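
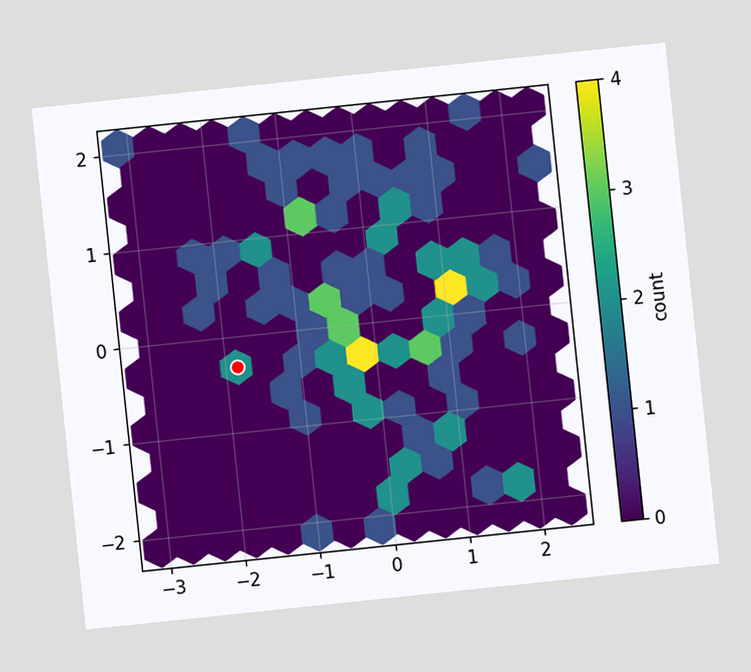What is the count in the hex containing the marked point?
2

The chart is tilted about 6° counter-clockwise. The marked hex reads 2 on the colorbar.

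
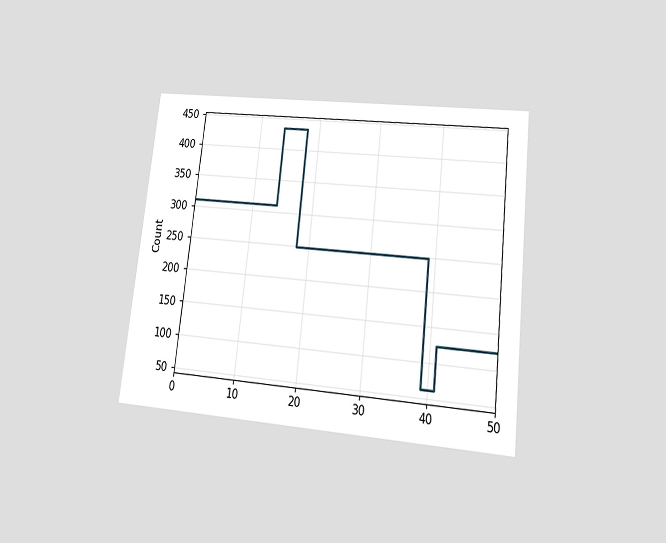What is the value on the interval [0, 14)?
The chart is tilted about 6° clockwise and viewed at a slight angle. On [0, 14) the step sits at 310.

310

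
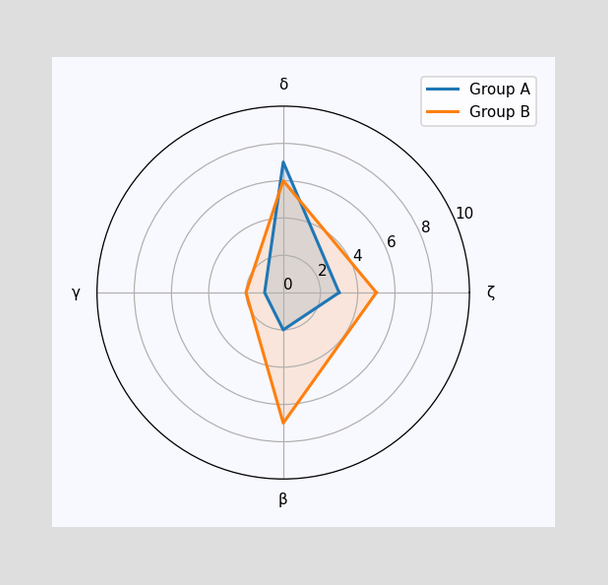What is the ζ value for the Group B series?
On the ζ axis, Group B reaches 5.

5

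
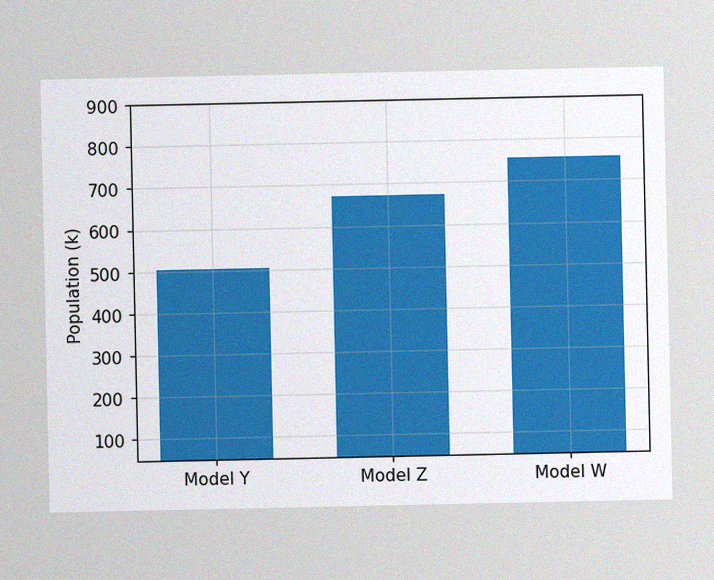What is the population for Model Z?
The image has some photo noise and uneven lighting. Reading along the chart's y-axis, the Model Z bar reaches 672k.

672k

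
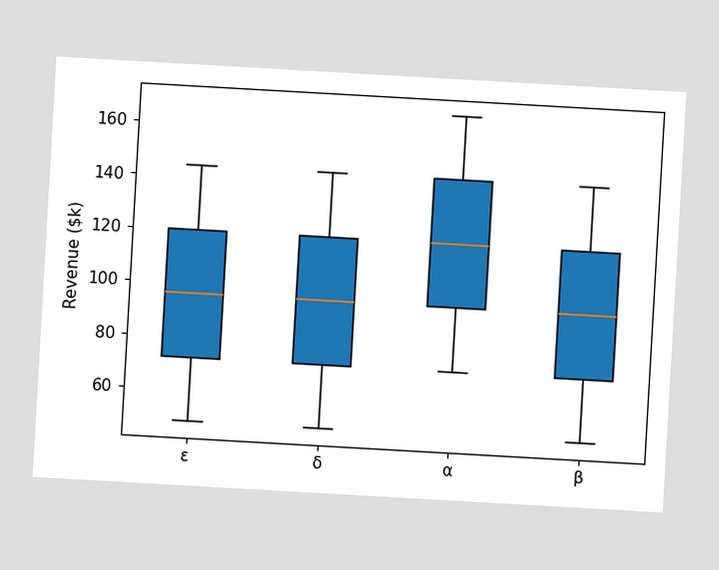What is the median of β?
$96k

The chart is tilted about 3° clockwise. The median line in the β box sits at $96k.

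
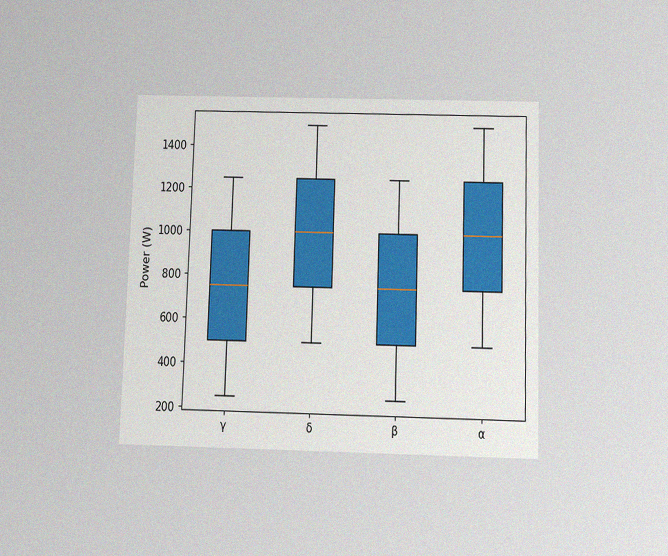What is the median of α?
1000W

The chart is viewed slightly from below, with some photo noise. The median line in the α box sits at 1000W.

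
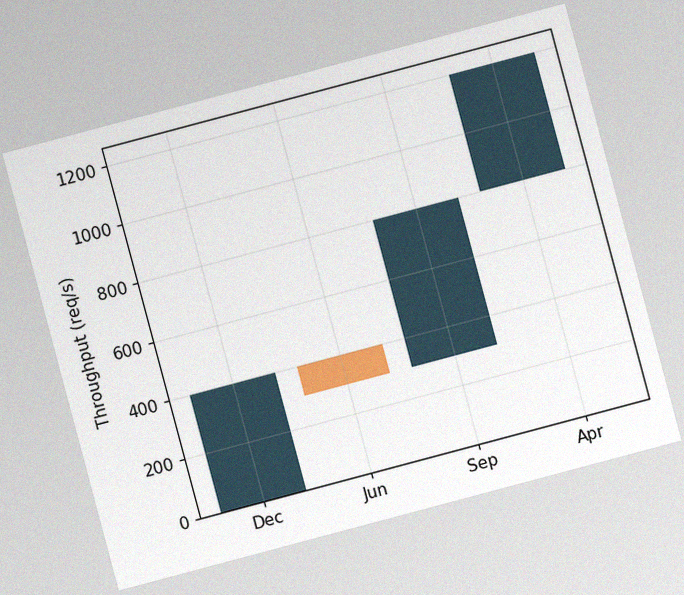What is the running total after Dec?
400req/s

The chart is tilted about 15° counter-clockwise, with some photo noise. After Dec the running total reaches 400req/s.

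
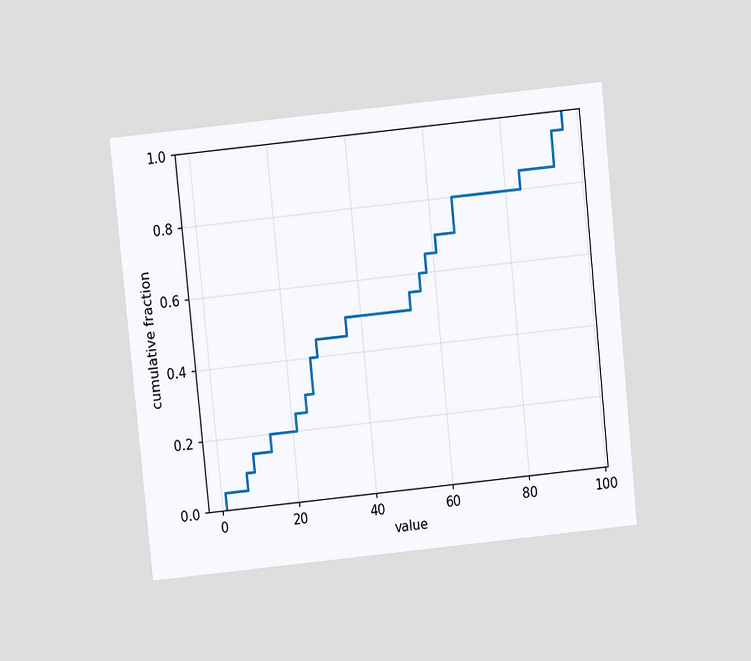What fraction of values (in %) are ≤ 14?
20%

The chart is tilted about 6° counter-clockwise and viewed slightly from above. At x=14 the ECDF step is at 20%.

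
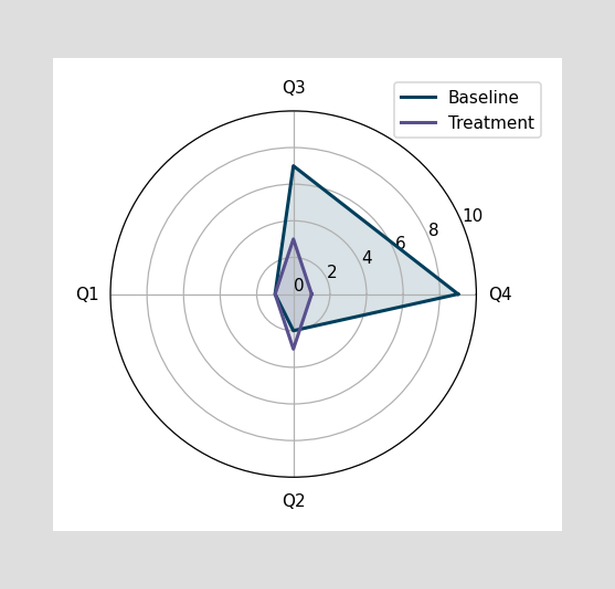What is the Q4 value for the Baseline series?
9

On the Q4 axis, Baseline reaches 9.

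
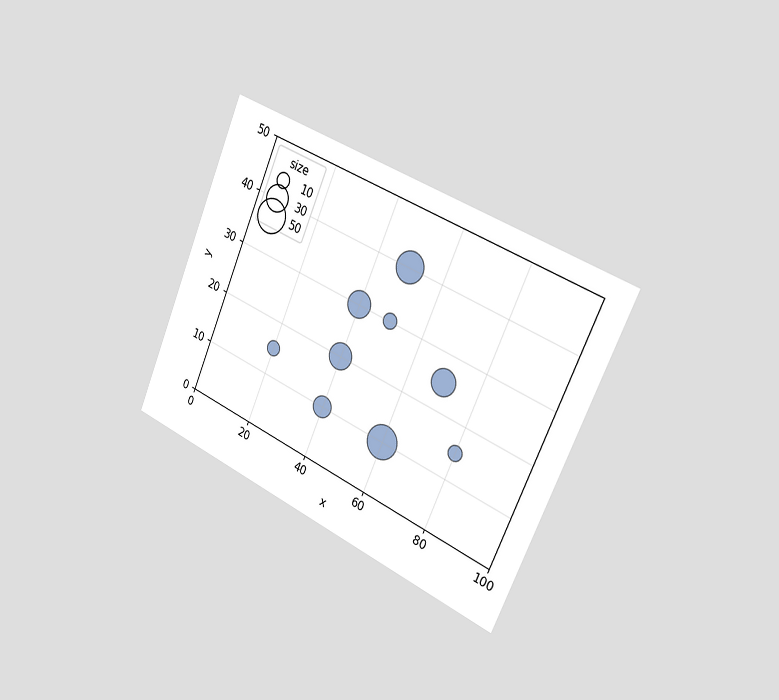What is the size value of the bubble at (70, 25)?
30

The chart is tilted about 23° clockwise and viewed slightly from the right. Matching the bubble at (70, 25) against the size legend gives 30.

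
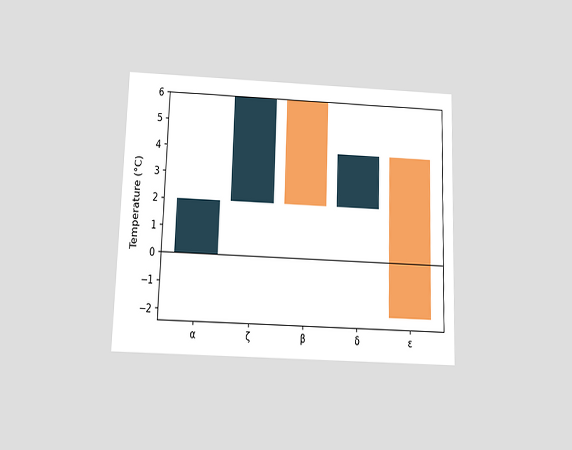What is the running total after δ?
The chart is viewed slightly from below. After δ the running total reaches 4°C.

4°C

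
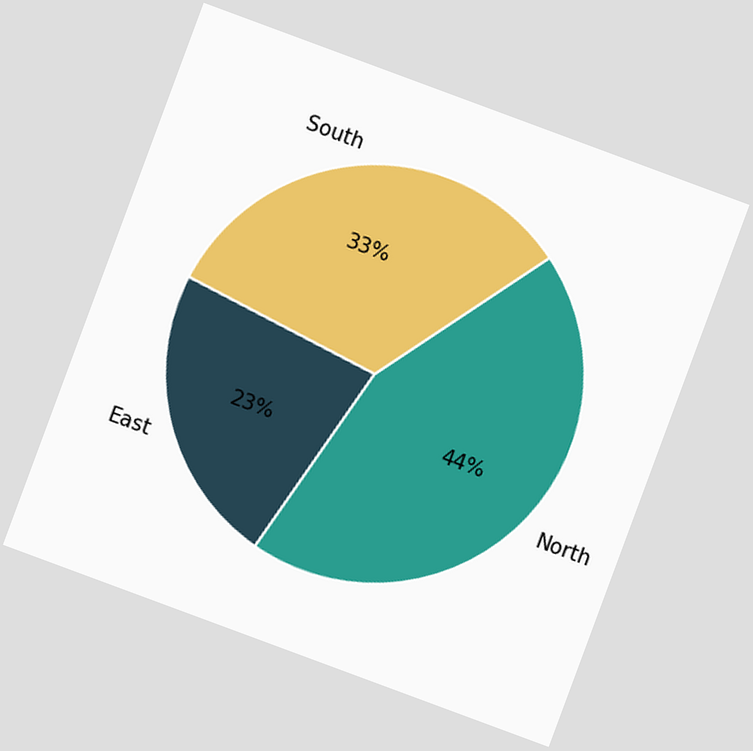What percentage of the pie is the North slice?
44%

The chart is tilted about 20° clockwise. The North slice takes up 44% of the pie.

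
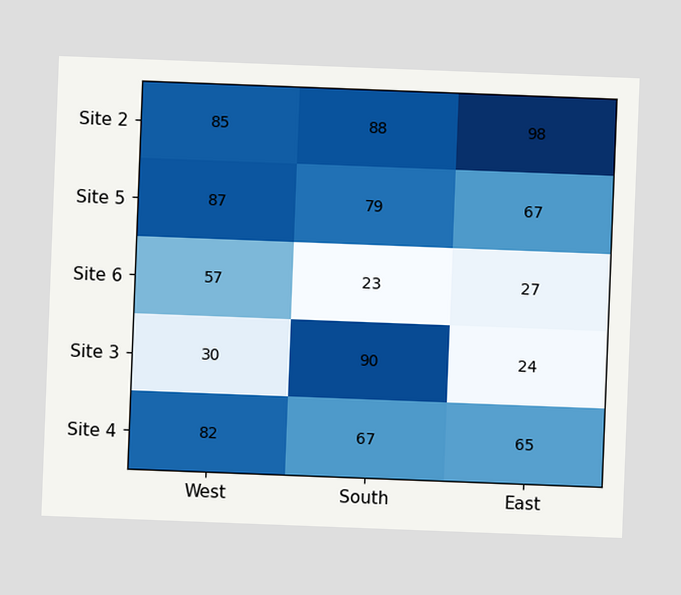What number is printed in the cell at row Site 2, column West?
The chart is tilted about 2° clockwise. The (Site 2, West) cell reads 85.

85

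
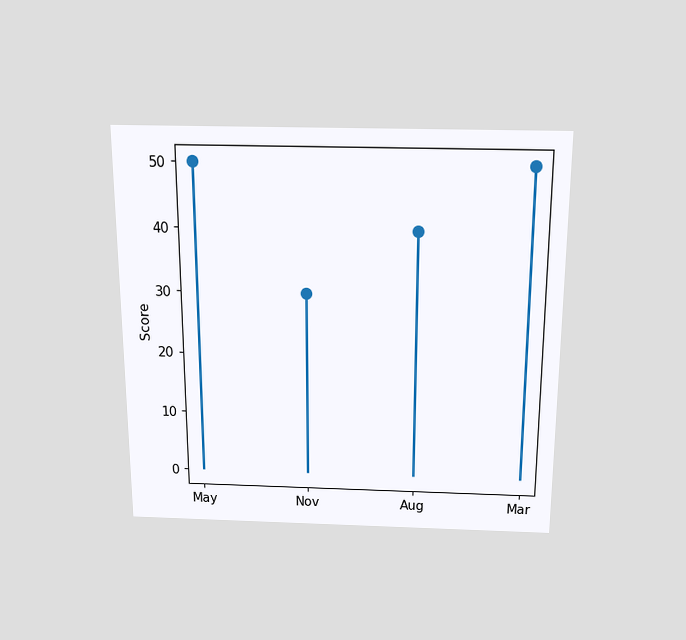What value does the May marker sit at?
50

The chart is viewed slightly from above. The May marker sits at 50.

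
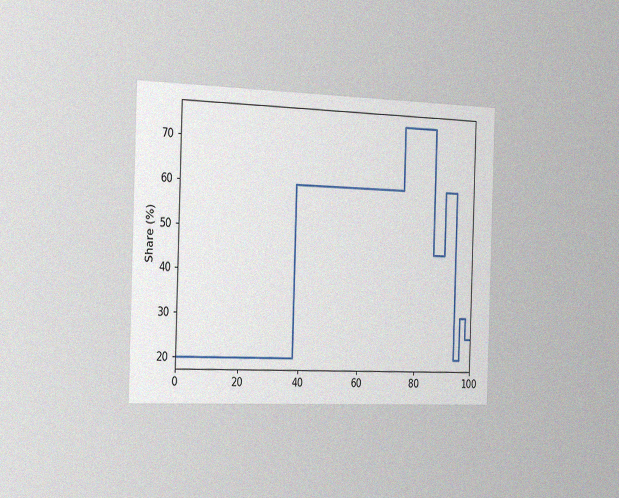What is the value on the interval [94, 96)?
20%

The chart is viewed slightly from the left, with some photo noise. On [94, 96) the step sits at 20%.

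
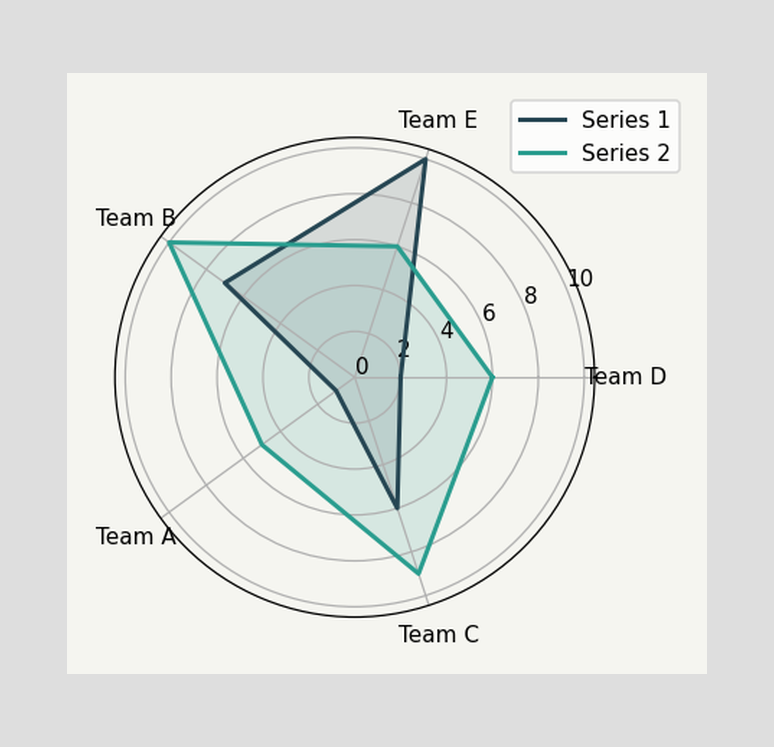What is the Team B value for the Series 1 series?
7

On the Team B axis, Series 1 reaches 7.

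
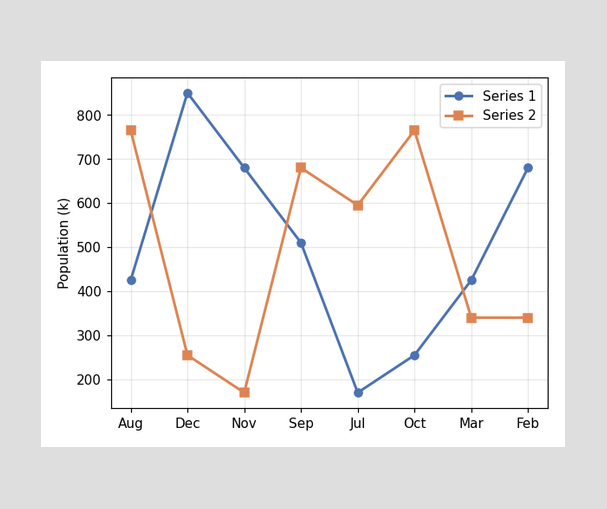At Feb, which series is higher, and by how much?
At Feb, Series 1 sits above the other line by 340k.

Series 1, by 340k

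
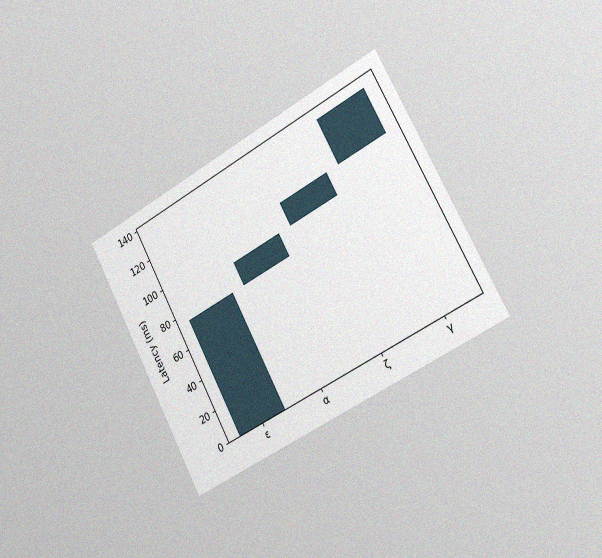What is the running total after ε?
The chart is tilted about 28° counter-clockwise and viewed slightly from the right, with some photo noise. After ε the running total reaches 75ms.

75ms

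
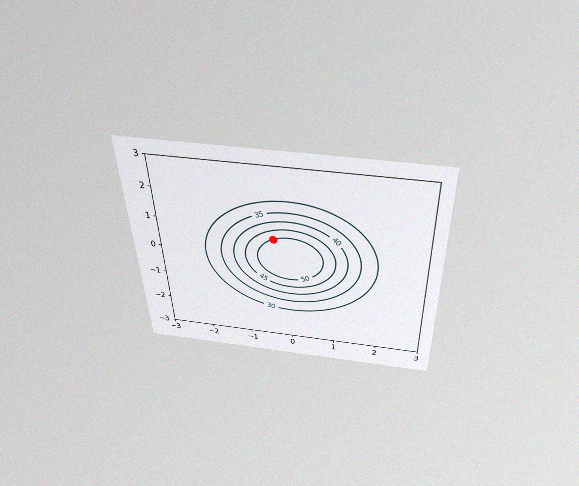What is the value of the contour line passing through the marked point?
50

The chart is viewed slightly from above, with some photo noise. The marked point sits on the contour labelled 50.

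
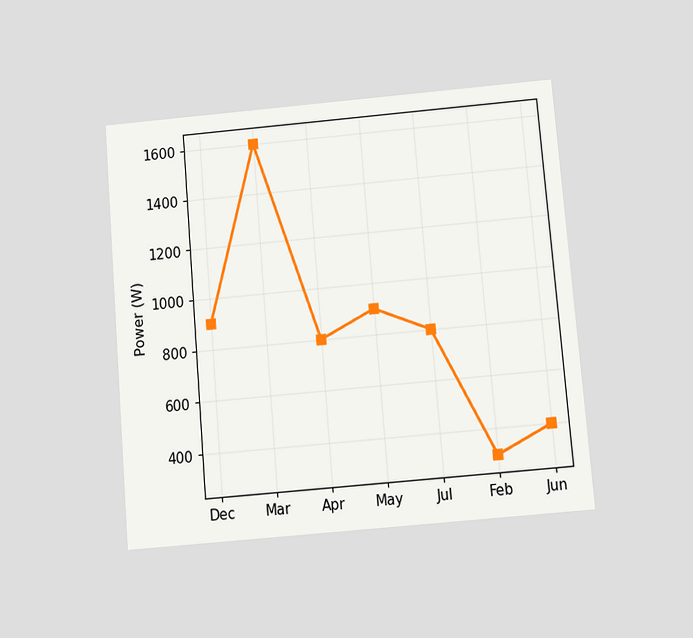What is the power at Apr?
The chart is tilted about 5° counter-clockwise and viewed slightly from below. At Apr, the line is at 800W.

800W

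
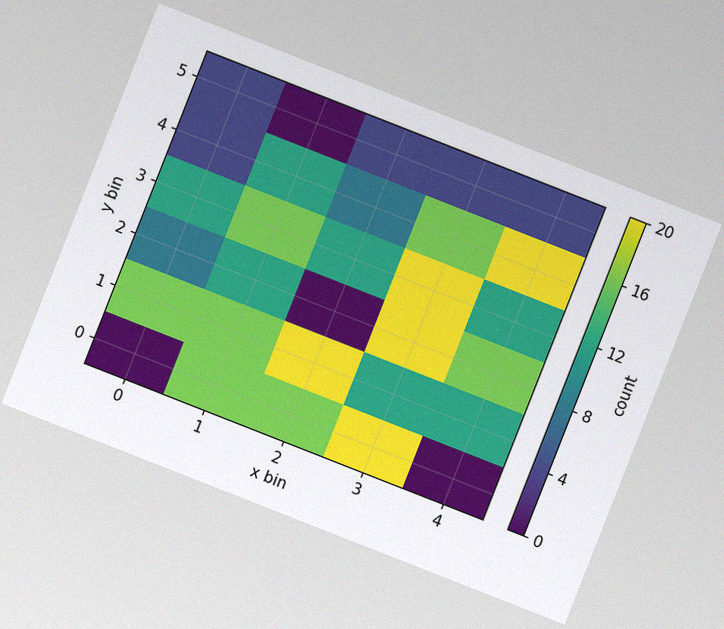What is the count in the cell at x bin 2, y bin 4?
8

The chart is tilted about 21° clockwise, with some photo noise. Matching the cell (2, 4) against the colorbar gives 8.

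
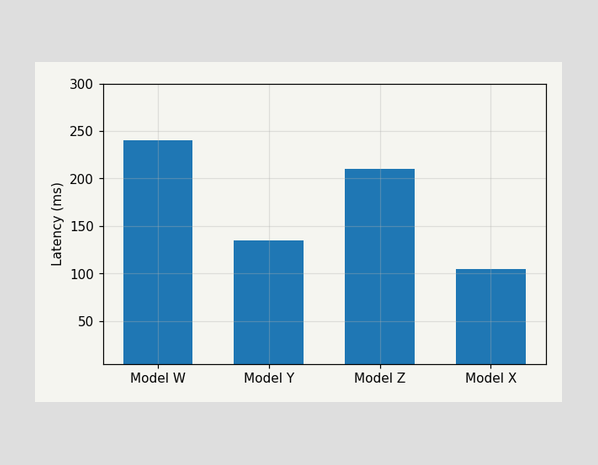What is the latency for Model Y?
135ms

Reading along the chart's y-axis, the Model Y bar reaches 135ms.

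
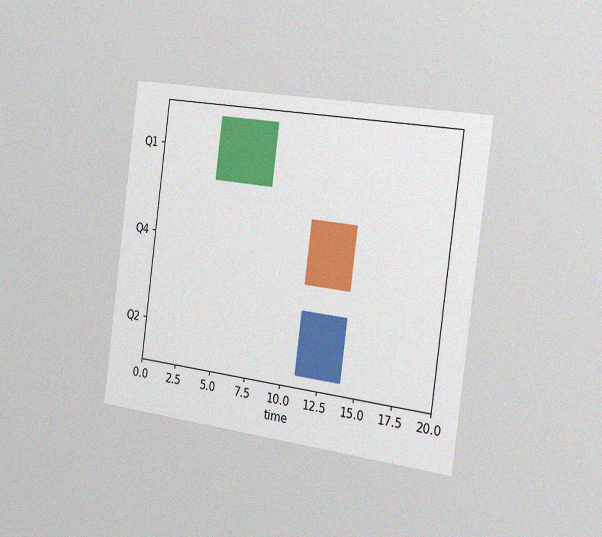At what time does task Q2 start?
11

The chart is tilted about 7° clockwise and viewed slightly from the right, with some photo noise. The Q2 bar begins at t=11.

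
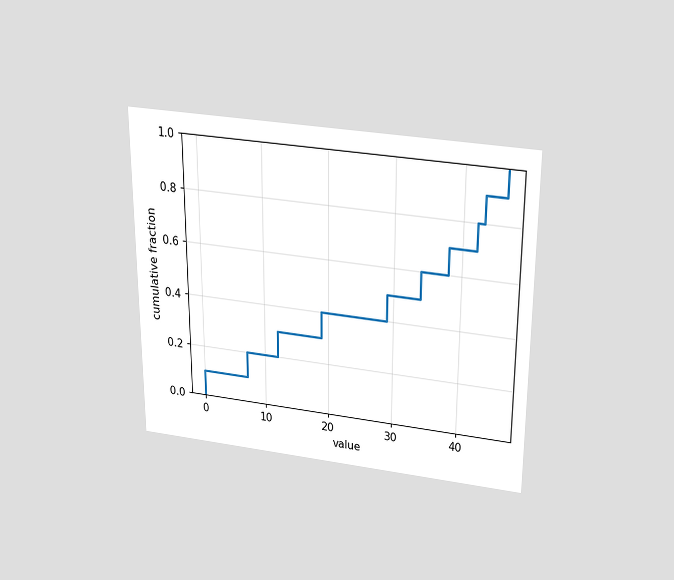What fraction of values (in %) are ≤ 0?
The chart is viewed slightly from above. At x=0 the ECDF step is at 10%.

10%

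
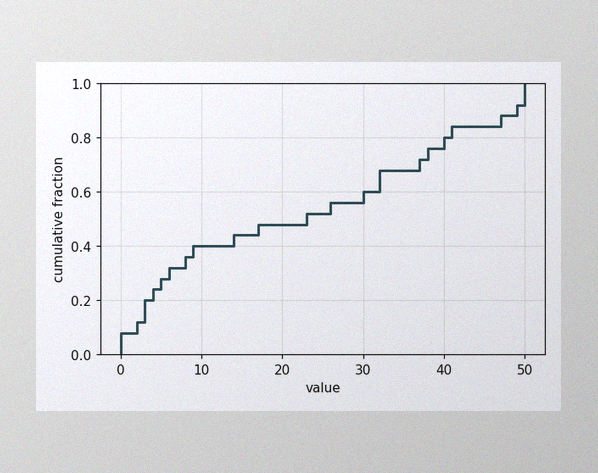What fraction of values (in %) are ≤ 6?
32%

The image has some photo noise and uneven lighting. At x=6 the ECDF step is at 32%.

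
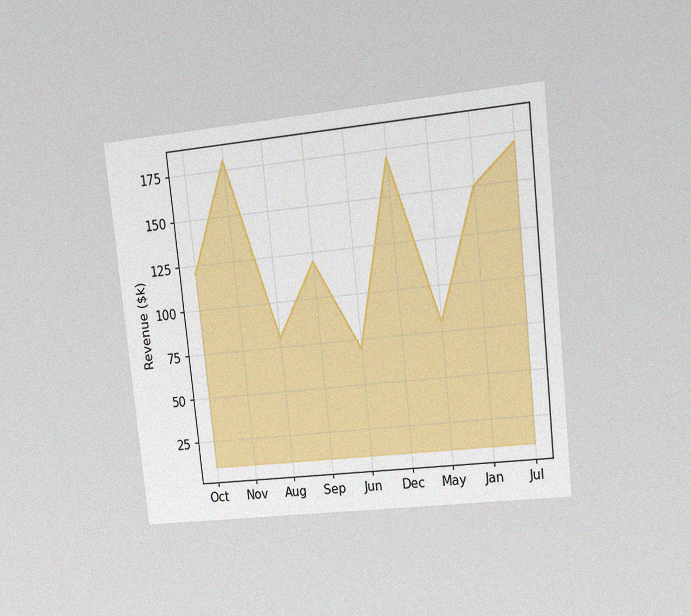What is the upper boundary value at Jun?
The chart is tilted about 6° counter-clockwise and viewed at a slight angle, with some photo noise. At Jun the upper boundary is at $70k.

$70k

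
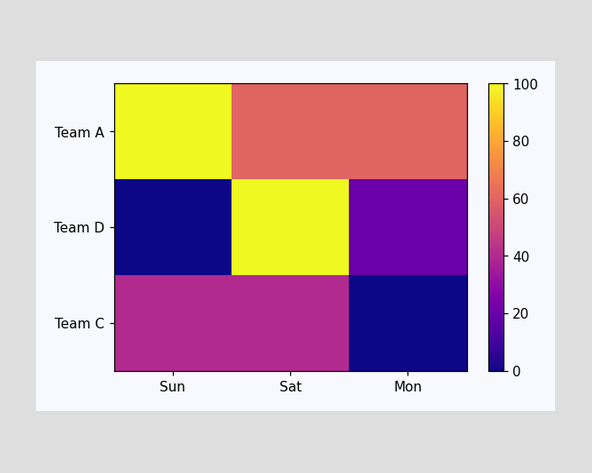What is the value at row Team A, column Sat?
60

Matching cell (Team A, Sat) against the colorbar gives 60.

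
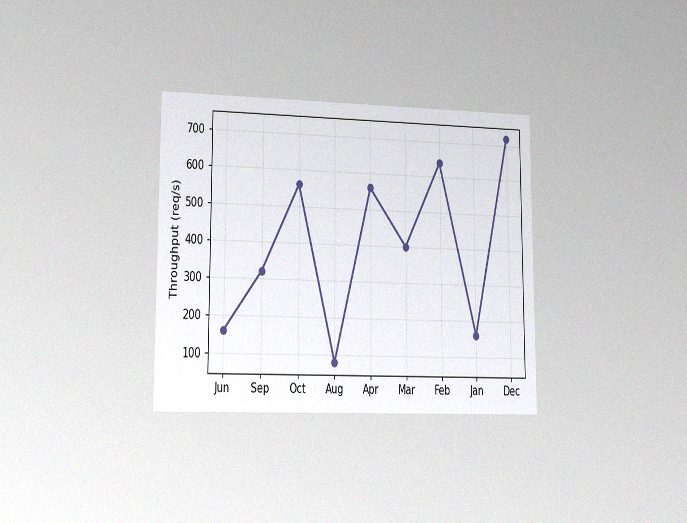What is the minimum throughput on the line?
The chart is viewed slightly from the left, with some photo noise. The lowest point is at Aug, and reading across to the y-axis gives 80req/s.

80req/s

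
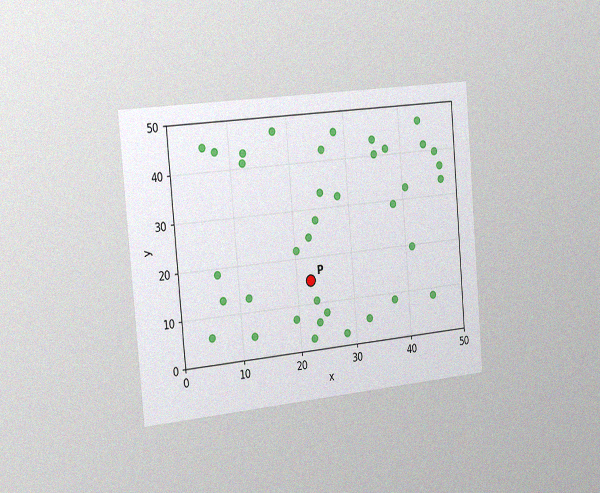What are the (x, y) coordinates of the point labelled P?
(22.5, 15)

The chart is tilted about 5° counter-clockwise and viewed slightly from the left, with some photo noise. Following the gridlines from P to each axis, P sits at (22.5, 15).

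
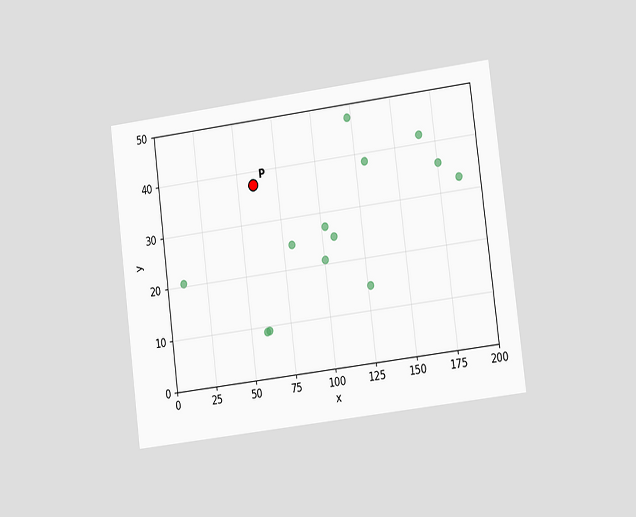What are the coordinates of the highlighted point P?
The chart is tilted about 7° counter-clockwise and viewed slightly from the right. Following the gridlines from P to each axis, P sits at (60, 37.5).

(60, 37.5)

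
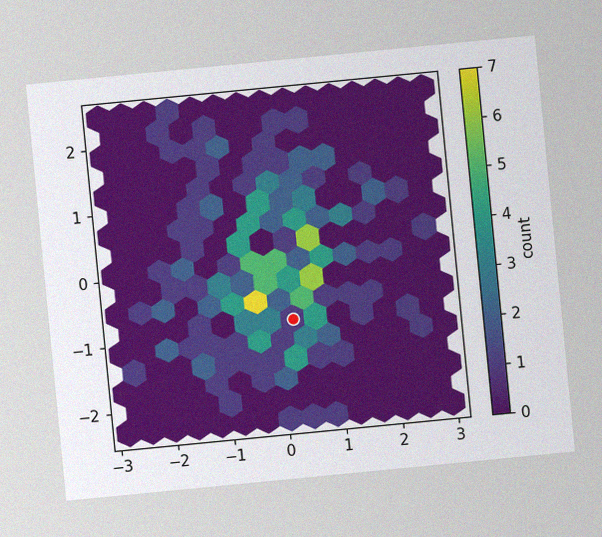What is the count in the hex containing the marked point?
1

The chart is tilted about 6° counter-clockwise, with some photo noise. The marked hex reads 1 on the colorbar.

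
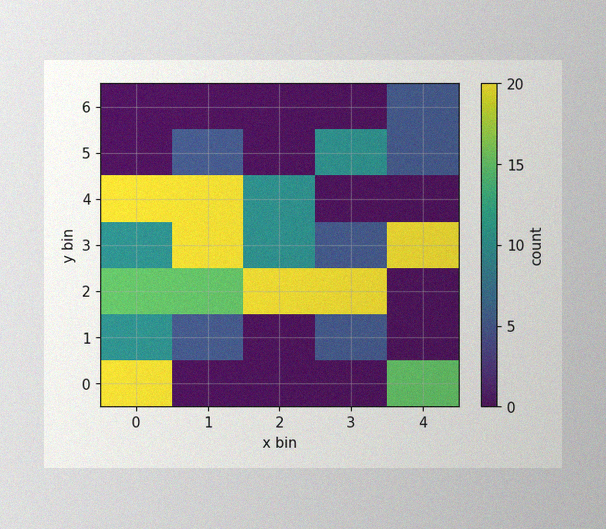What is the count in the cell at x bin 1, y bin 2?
15

The image has some photo noise and uneven lighting. Matching the cell (1, 2) against the colorbar gives 15.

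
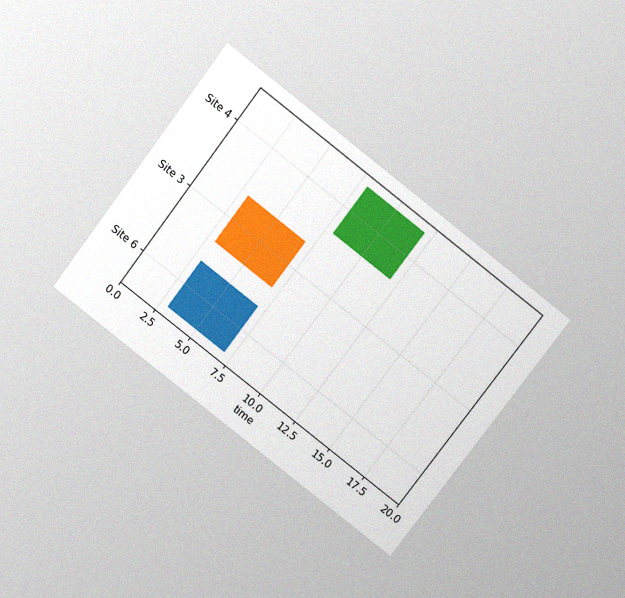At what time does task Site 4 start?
The chart is tilted about 37° clockwise and viewed slightly from above, with some photo noise. The Site 4 bar begins at t=8.

8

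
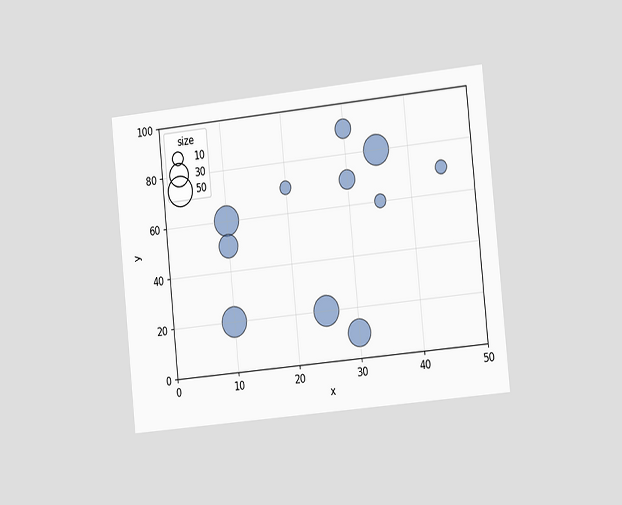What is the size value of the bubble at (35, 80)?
The chart is tilted about 6° counter-clockwise and viewed slightly from the right. Matching the bubble at (35, 80) against the size legend gives 50.

50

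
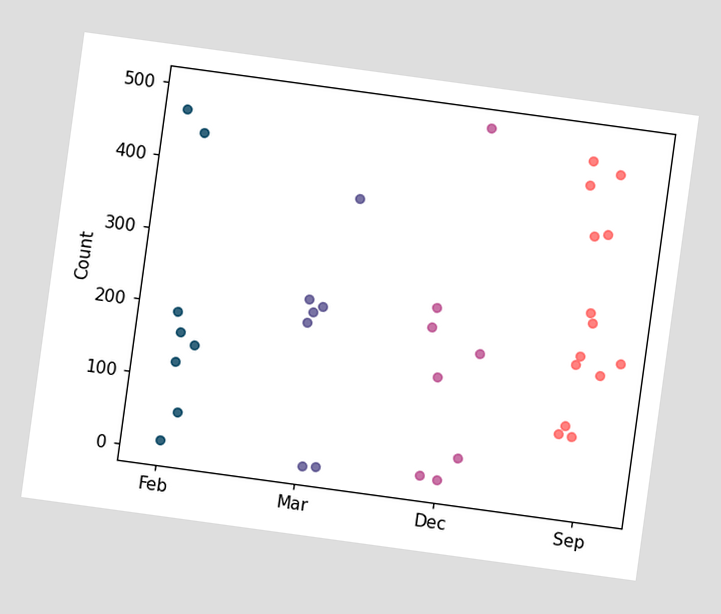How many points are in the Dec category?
8

The chart is tilted about 8° clockwise. Counting the markers in the Dec column gives 8.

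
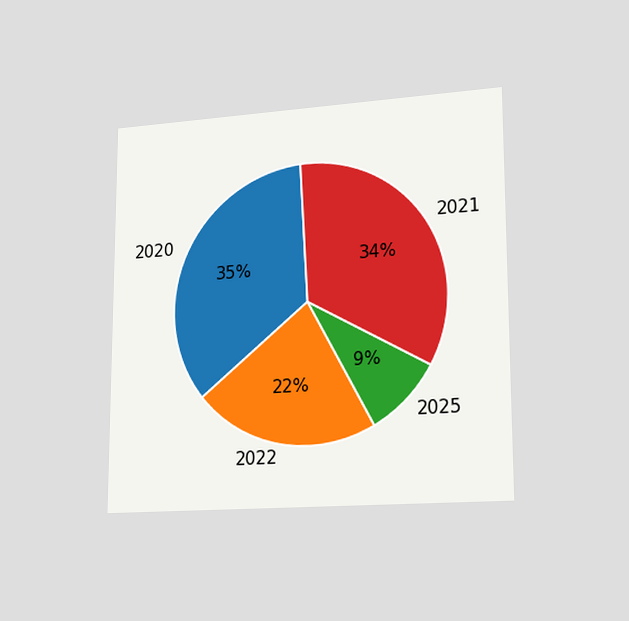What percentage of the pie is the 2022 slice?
22%

The chart is viewed slightly from the right. The 2022 slice takes up 22% of the pie.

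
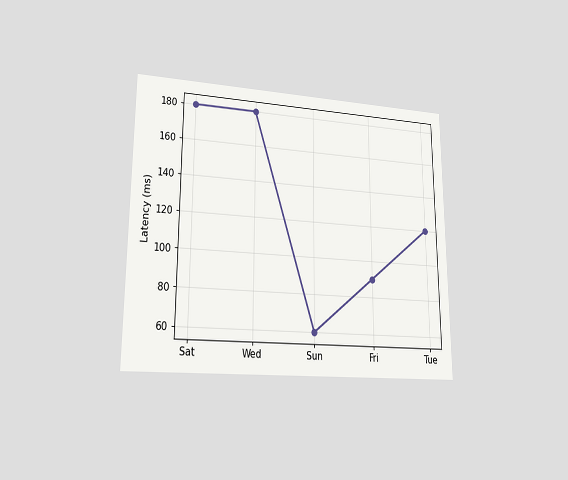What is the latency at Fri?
The chart is viewed at a slight angle. At Fri, the line is at 90ms.

90ms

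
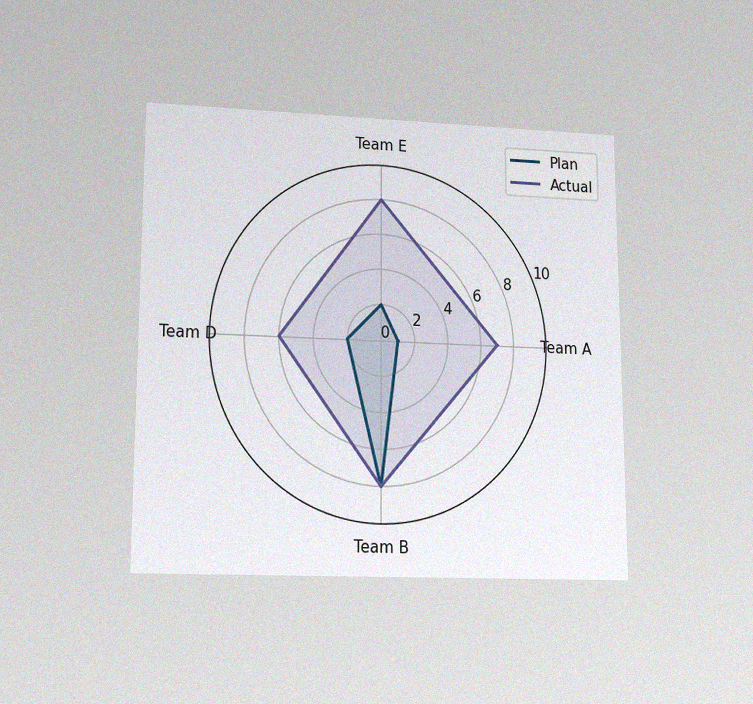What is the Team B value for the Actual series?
The chart is viewed at a slight angle, with some photo noise. On the Team B axis, Actual reaches 8.

8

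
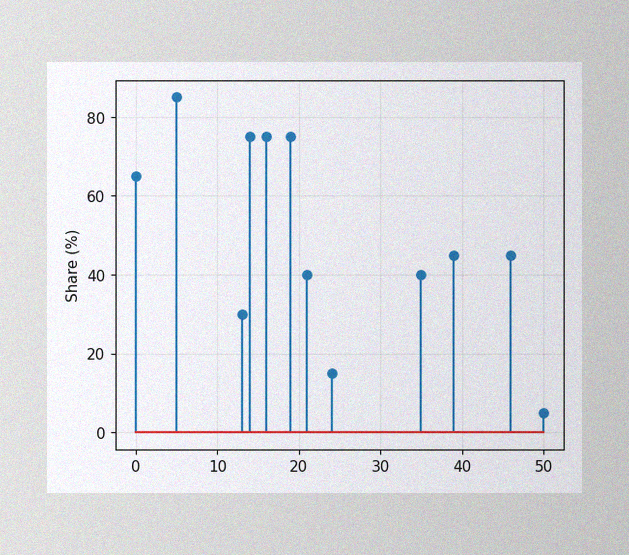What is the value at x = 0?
The image has some photo noise and uneven lighting. The stem at x=0 reaches 65%.

65%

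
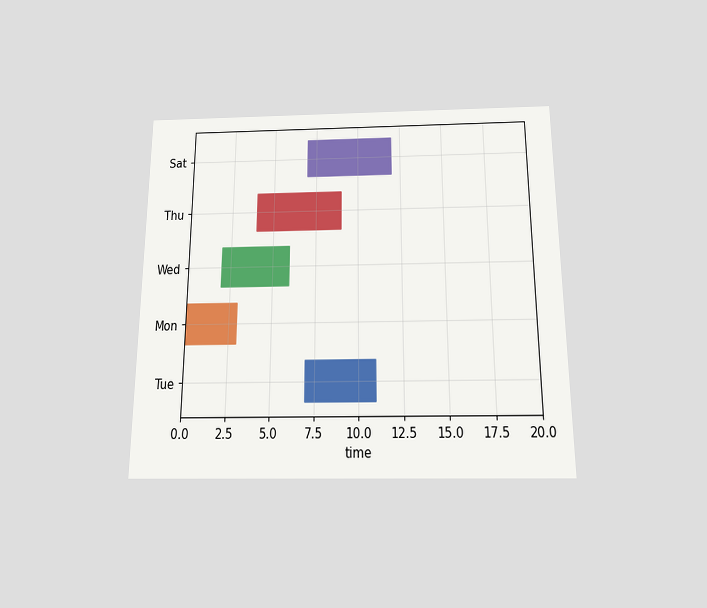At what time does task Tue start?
The chart is viewed slightly from below. The Tue bar begins at t=7.

7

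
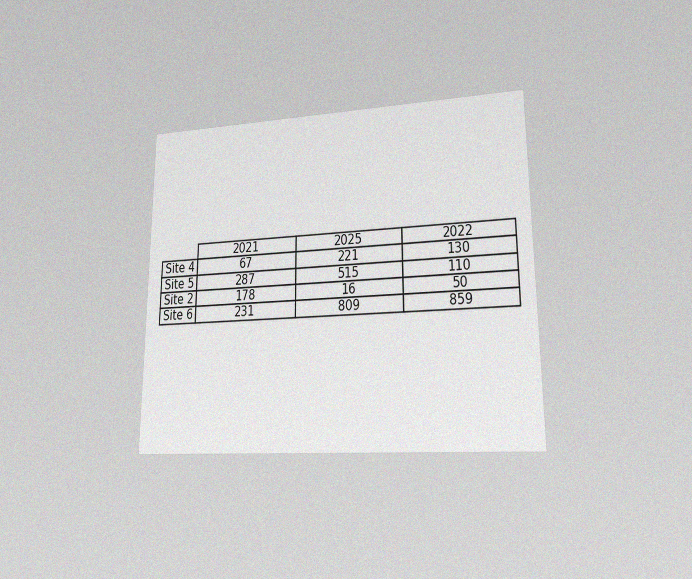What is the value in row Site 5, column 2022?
110

The chart is viewed at a slight angle, with some photo noise. The (Site 5, 2022) cell reads 110.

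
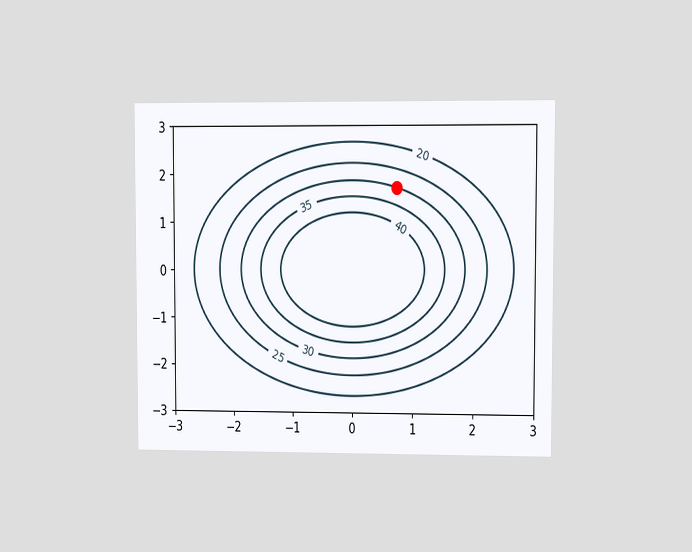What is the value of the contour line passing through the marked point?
30

The chart is viewed at a slight angle. The marked point sits on the contour labelled 30.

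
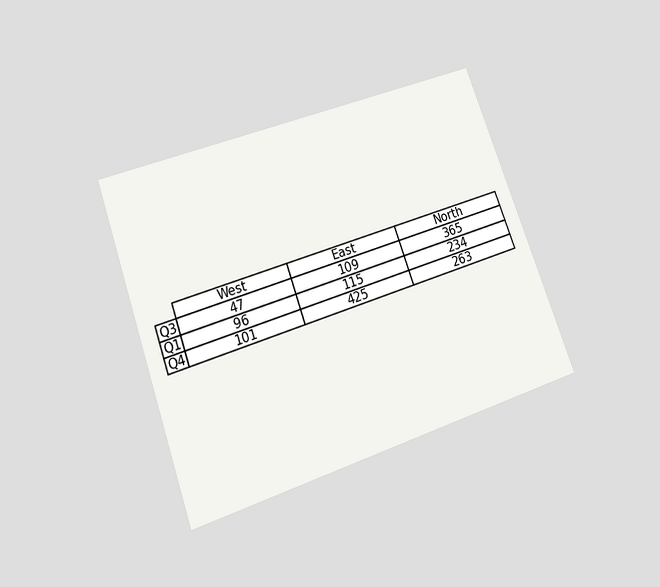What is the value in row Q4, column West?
The chart is tilted about 19° counter-clockwise and viewed slightly from below. The (Q4, West) cell reads 101.

101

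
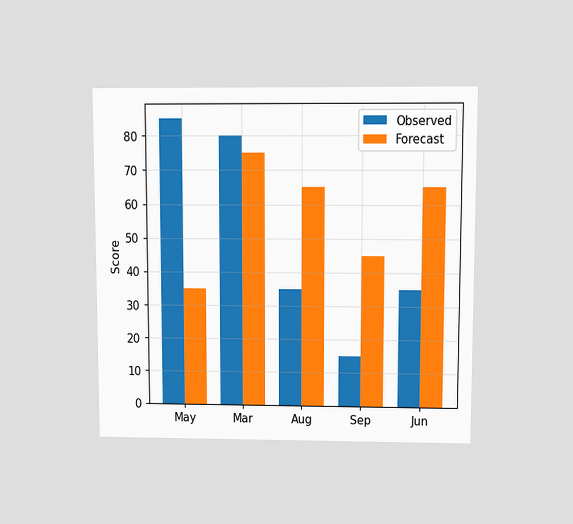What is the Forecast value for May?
The chart is viewed slightly from above. The Forecast bar at May reaches 35 on the y-axis.

35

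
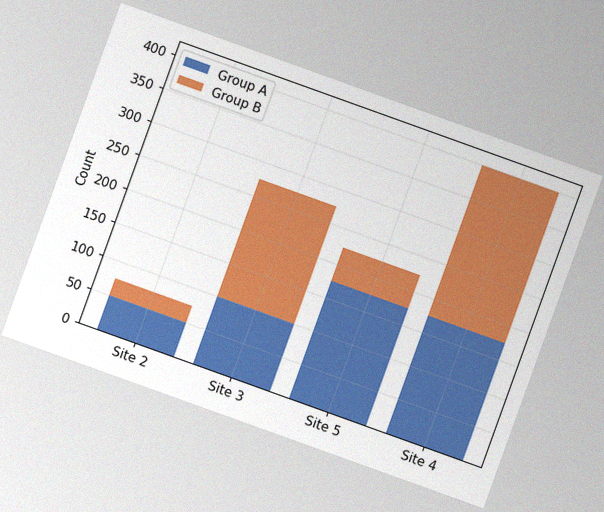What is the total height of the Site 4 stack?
400

The chart is tilted about 20° clockwise, with some photo noise. The Site 4 stack's top reaches 400 on the y-axis.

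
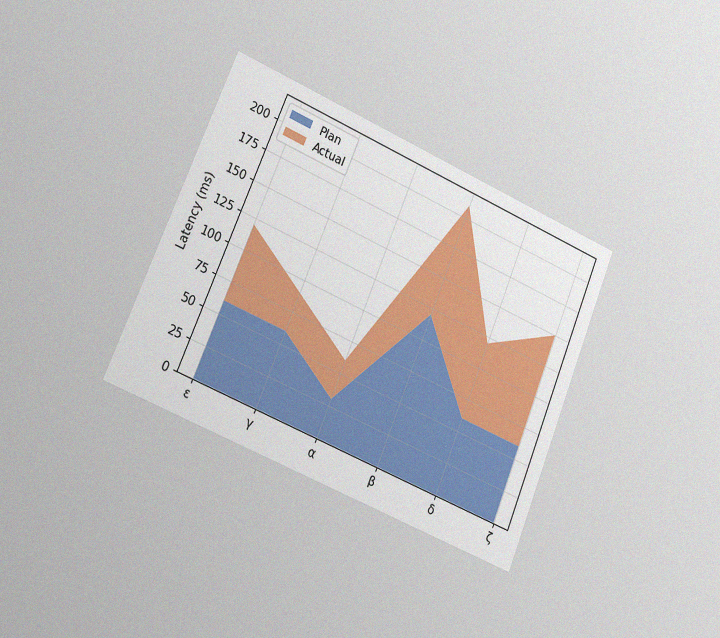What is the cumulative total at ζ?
The chart is tilted about 23° clockwise and viewed slightly from the left, with some photo noise. The stacked total at ζ reaches 150ms.

150ms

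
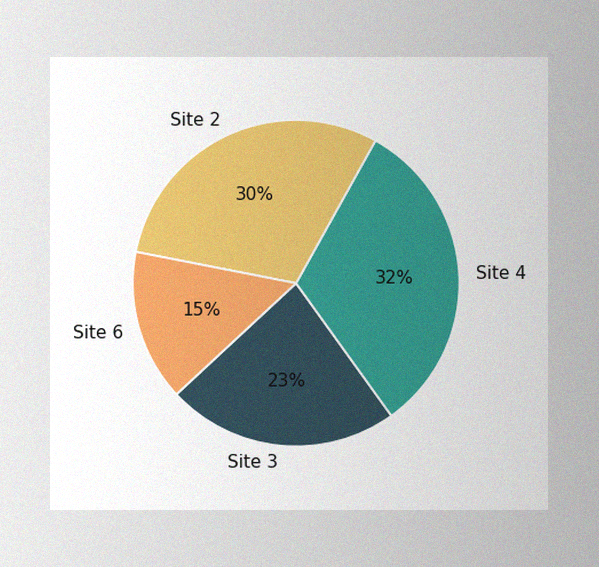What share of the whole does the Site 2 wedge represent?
The image has some photo noise and uneven lighting. The Site 2 slice takes up 30% of the pie.

30%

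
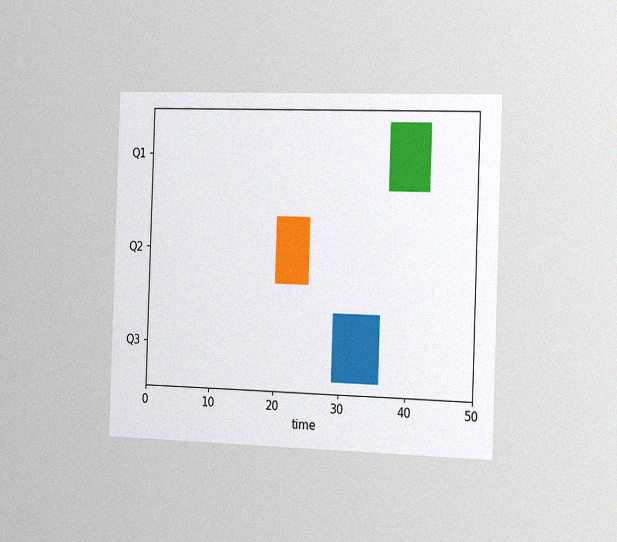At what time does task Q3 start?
The chart is viewed slightly from the right, with some photo noise. The Q3 bar begins at t=29.

29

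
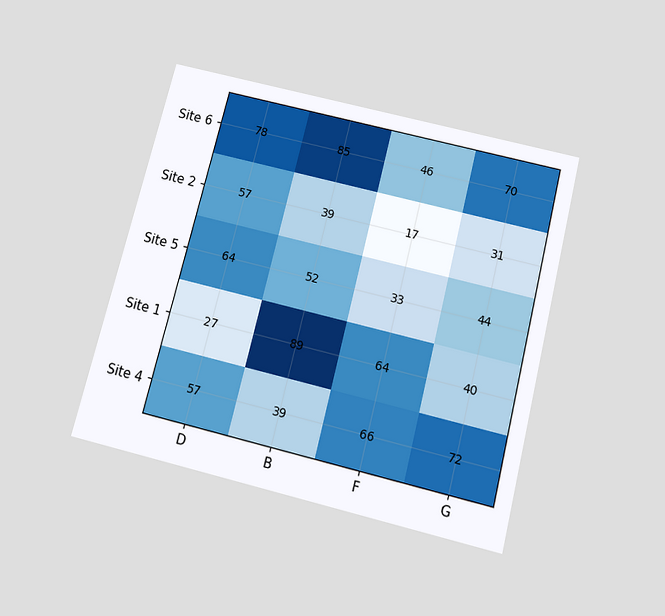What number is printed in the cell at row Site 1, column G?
40

The chart is tilted about 14° clockwise and viewed slightly from below. The (Site 1, G) cell reads 40.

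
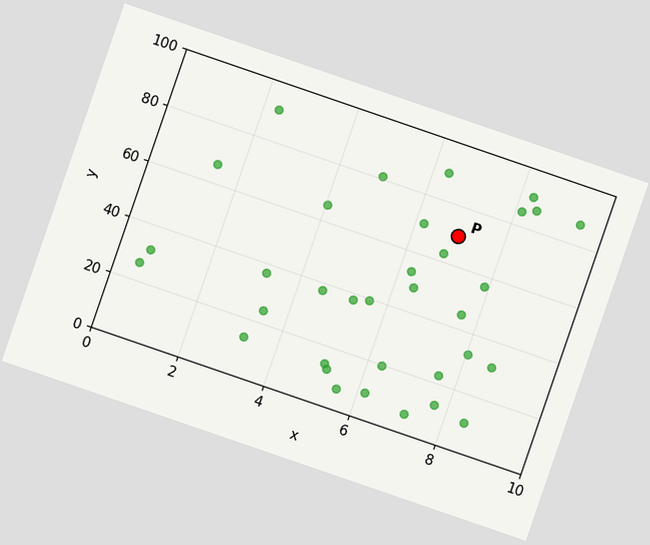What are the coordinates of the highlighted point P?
(7, 70)

The chart is tilted about 19° clockwise. Following the gridlines from P to each axis, P sits at (7, 70).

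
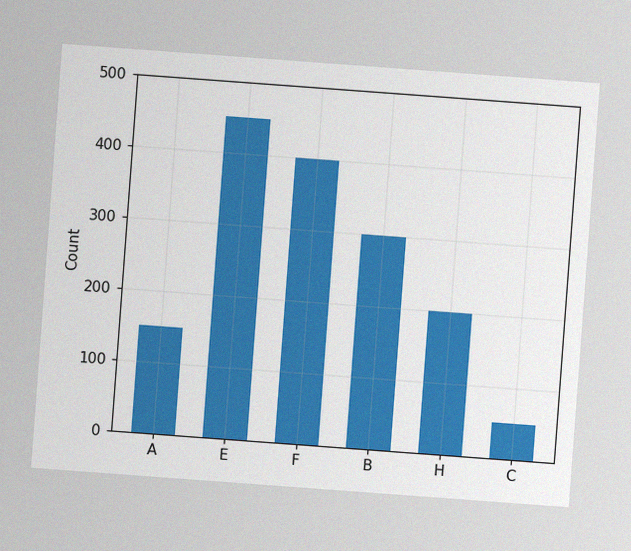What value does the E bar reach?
The chart is tilted about 4° clockwise, with some photo noise. Reading along the chart's y-axis, the E bar reaches 450.

450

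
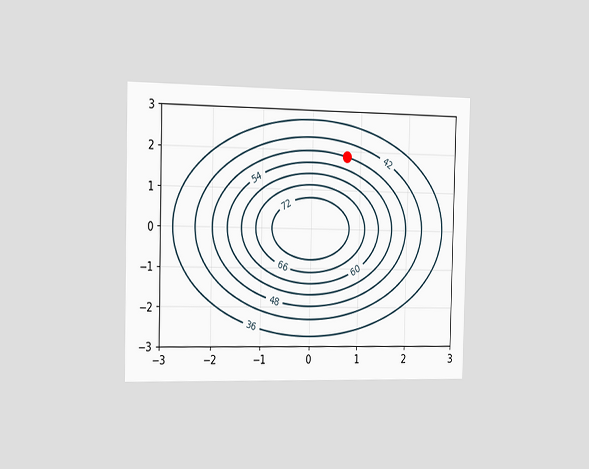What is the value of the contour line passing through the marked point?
The chart is viewed slightly from the left. The marked point sits on the contour labelled 48.

48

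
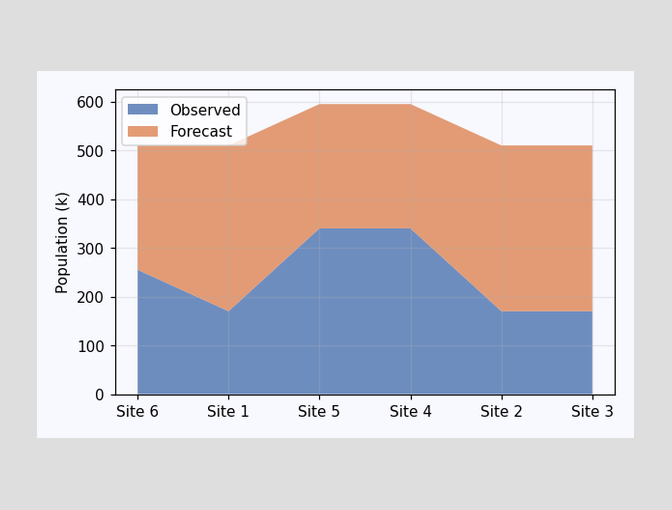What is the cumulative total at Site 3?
510k

The stacked total at Site 3 reaches 510k.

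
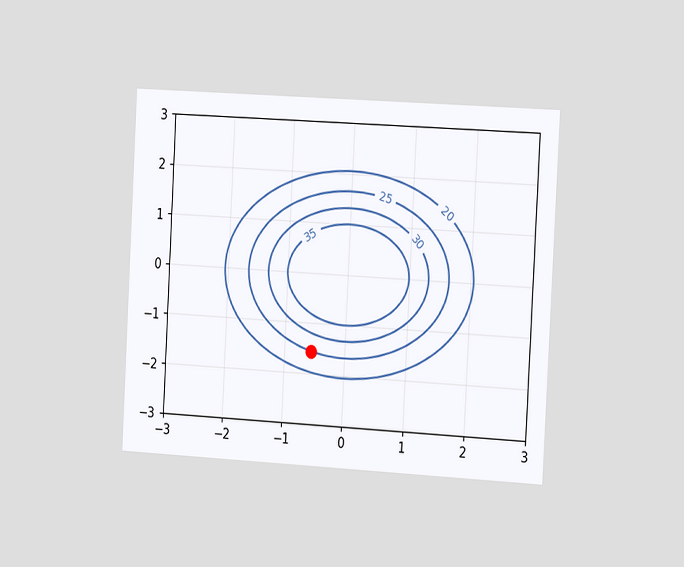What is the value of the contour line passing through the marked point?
25

The chart is tilted about 3° clockwise and viewed slightly from the right. The marked point sits on the contour labelled 25.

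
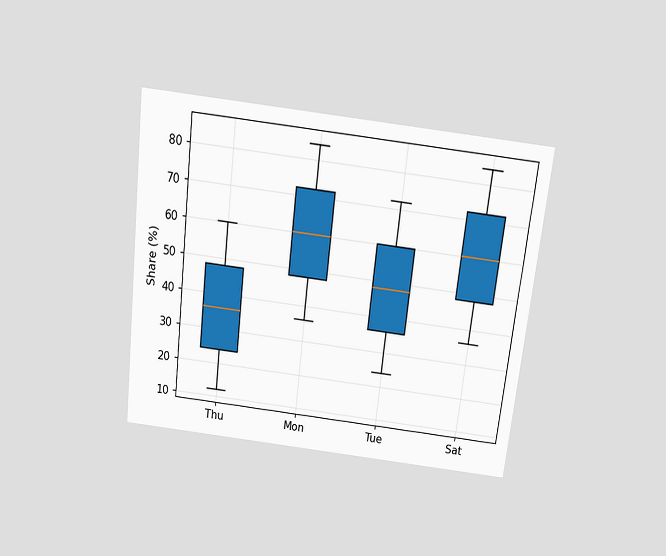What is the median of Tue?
The chart is tilted about 7° clockwise and viewed slightly from above. The median line in the Tue box sits at 48%.

48%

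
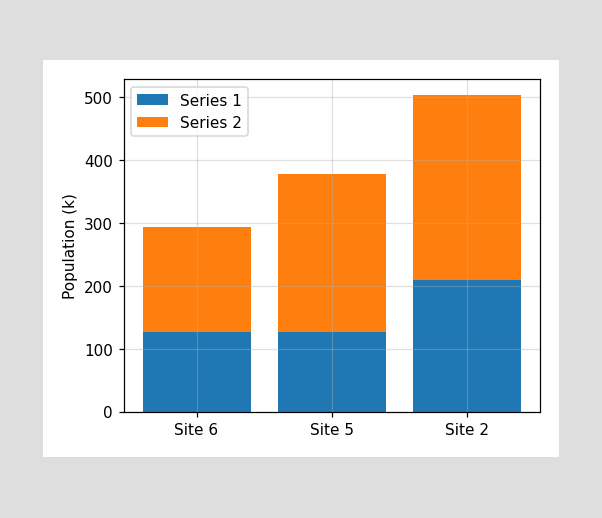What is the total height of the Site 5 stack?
The Site 5 stack's top reaches 378k on the y-axis.

378k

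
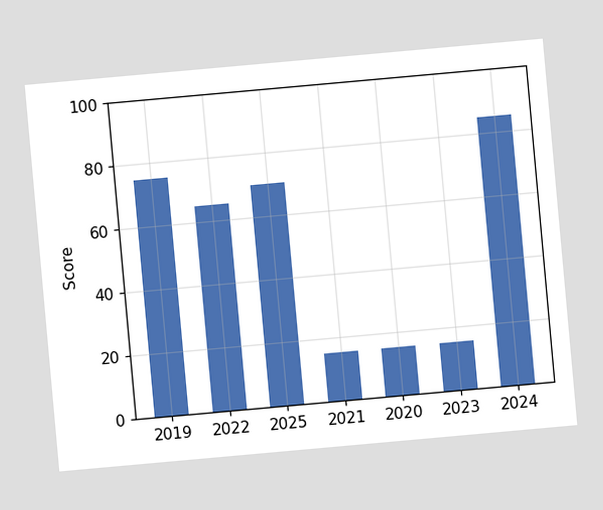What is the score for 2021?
The chart is tilted about 5° counter-clockwise. Reading along the chart's y-axis, the 2021 bar reaches 15.

15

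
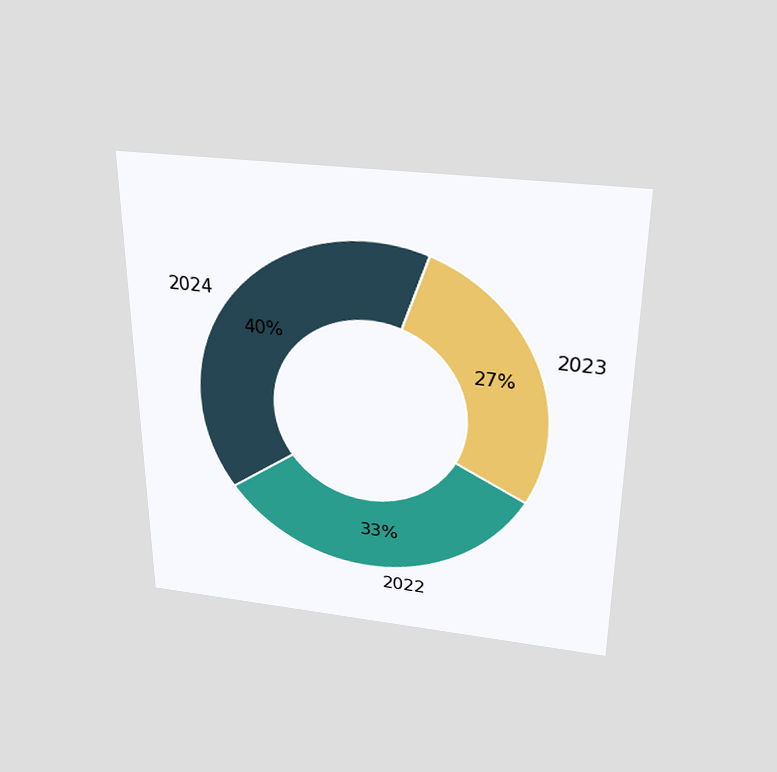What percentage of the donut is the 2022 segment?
The chart is viewed slightly from above. The 2022 segment takes up 33% of the ring.

33%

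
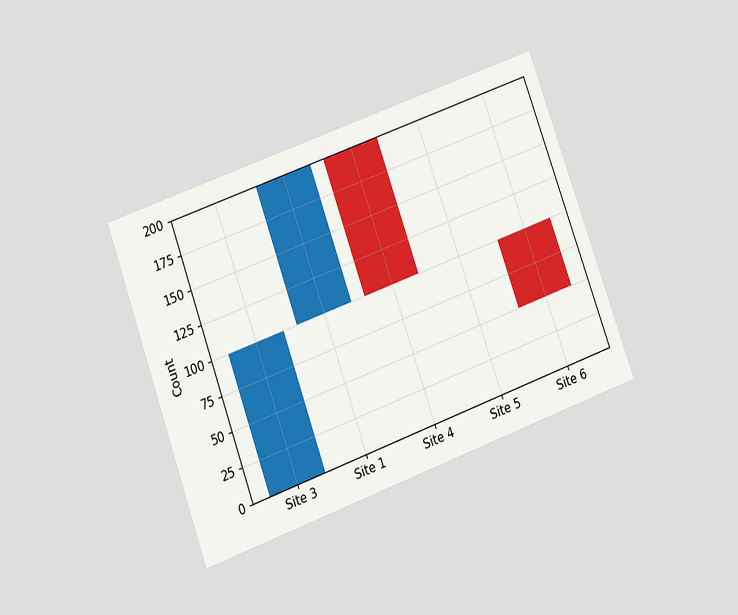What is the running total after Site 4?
100

The chart is tilted about 20° counter-clockwise and viewed at a slight angle. After Site 4 the running total reaches 100.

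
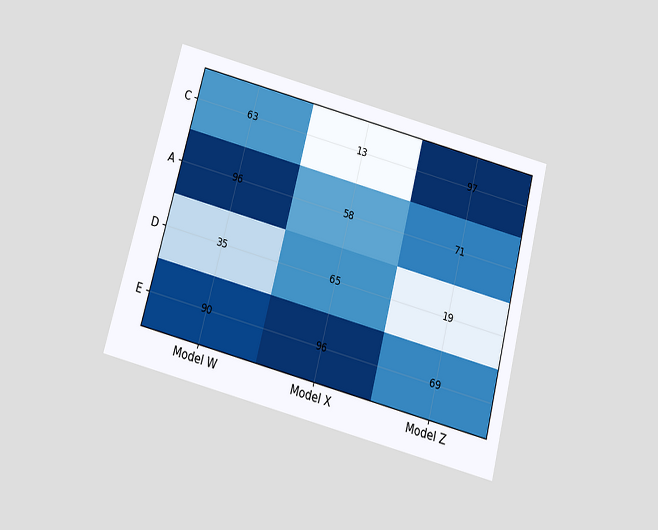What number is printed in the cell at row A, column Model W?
96

The chart is tilted about 15° clockwise and viewed slightly from below. The (A, Model W) cell reads 96.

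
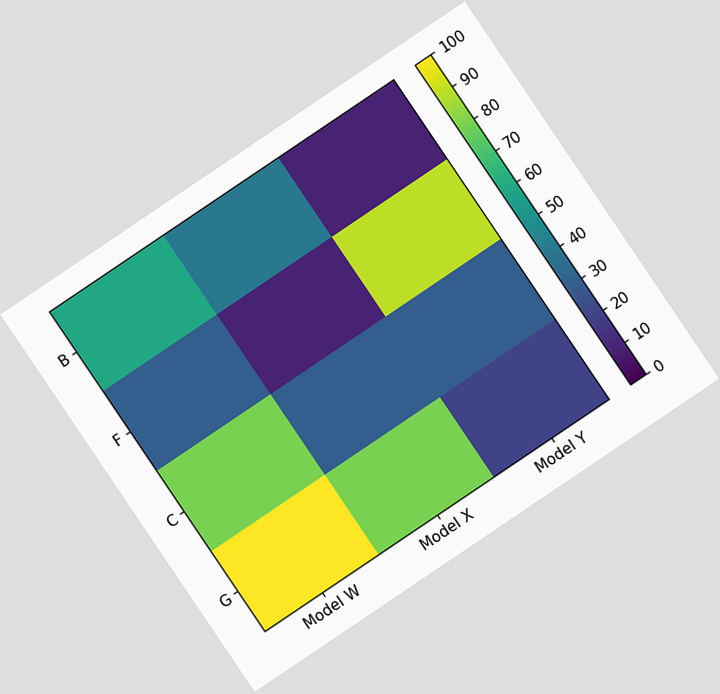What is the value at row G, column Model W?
100

The chart is tilted about 34° counter-clockwise. Matching cell (G, Model W) against the colorbar gives 100.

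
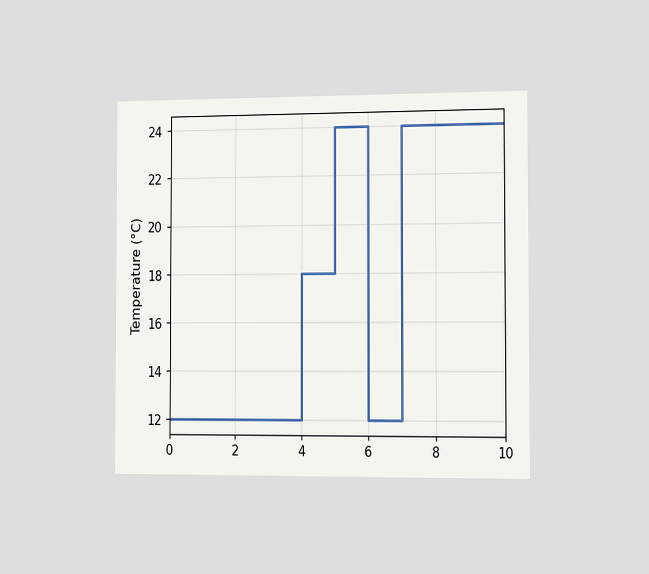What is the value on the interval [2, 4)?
12°C

The chart is viewed slightly from the right. On [2, 4) the step sits at 12°C.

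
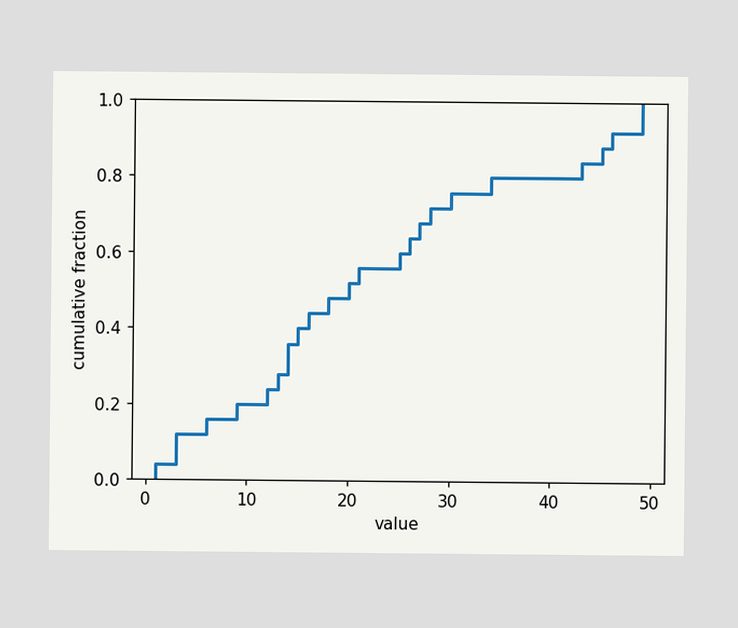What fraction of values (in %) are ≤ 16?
At x=16 the ECDF step is at 44%.

44%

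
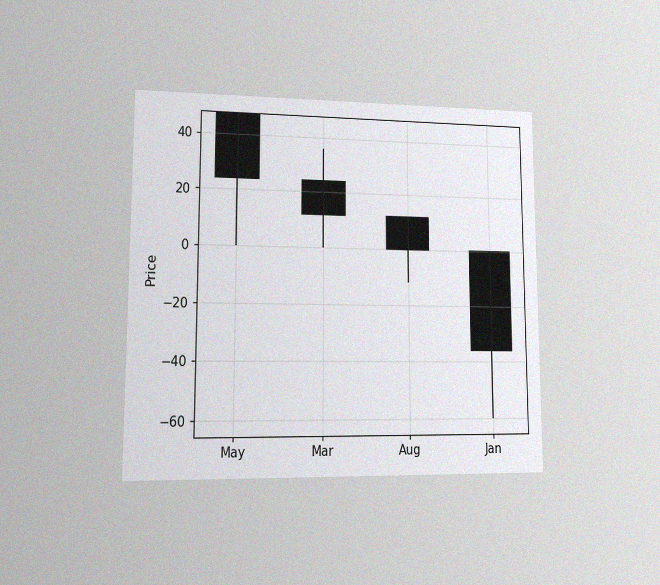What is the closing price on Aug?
The chart is viewed at a slight angle, with some photo noise. The Aug candle closes at 0.

0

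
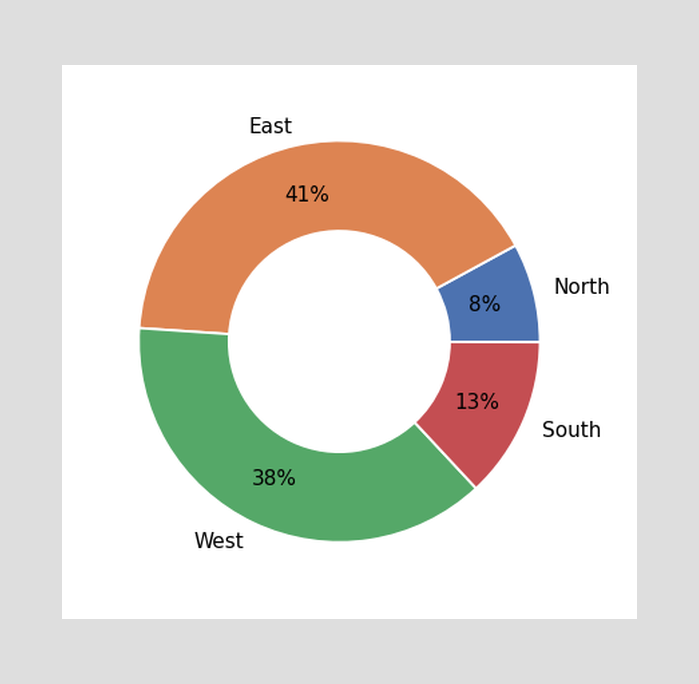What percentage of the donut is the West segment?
The West segment takes up 38% of the ring.

38%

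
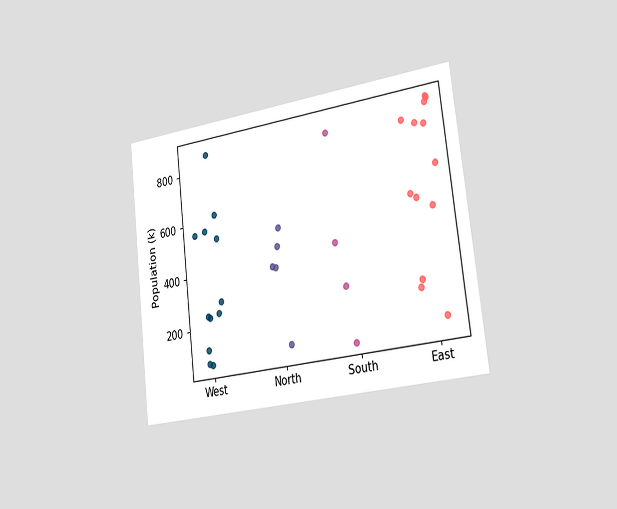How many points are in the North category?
5

The chart is tilted about 7° counter-clockwise and viewed slightly from the right. Counting the markers in the North column gives 5.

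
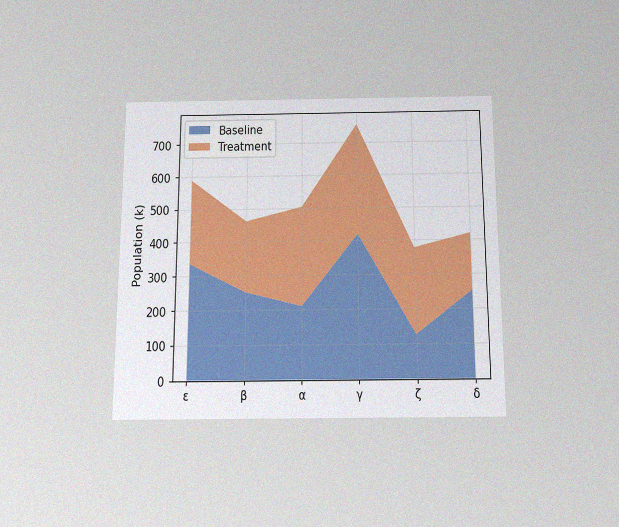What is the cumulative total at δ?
420k

The chart is viewed slightly from below, with some photo noise. The stacked total at δ reaches 420k.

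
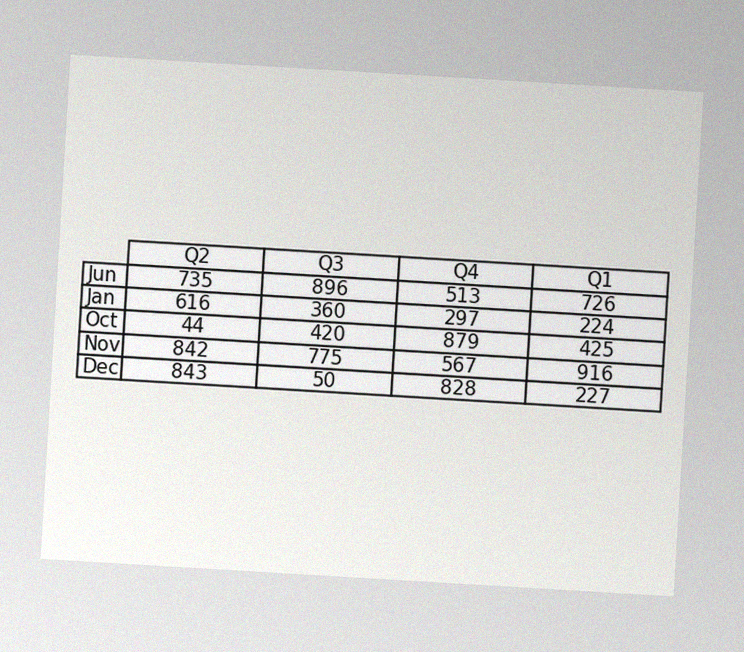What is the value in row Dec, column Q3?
The chart is tilted about 3° clockwise, with some photo noise. The (Dec, Q3) cell reads 50.

50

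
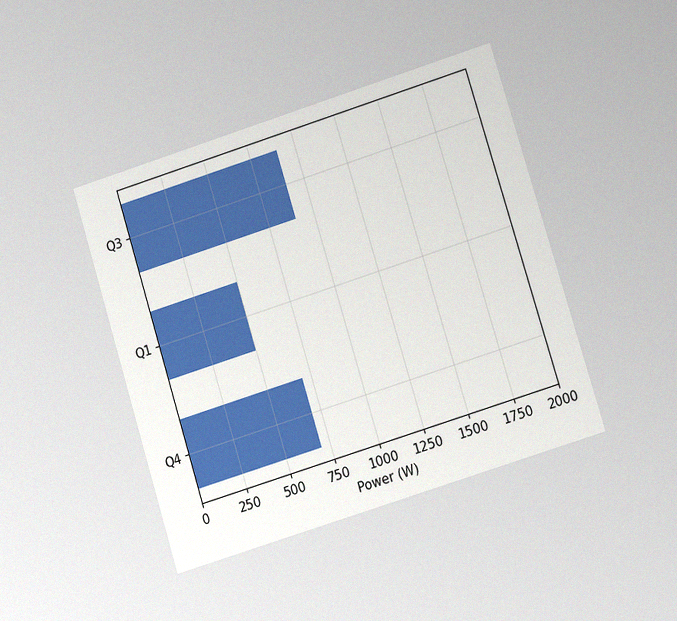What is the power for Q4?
700W

The chart is tilted about 17° counter-clockwise and viewed at a slight angle, with some photo noise. Reading along the chart's x-axis, the Q4 bar reaches 700W.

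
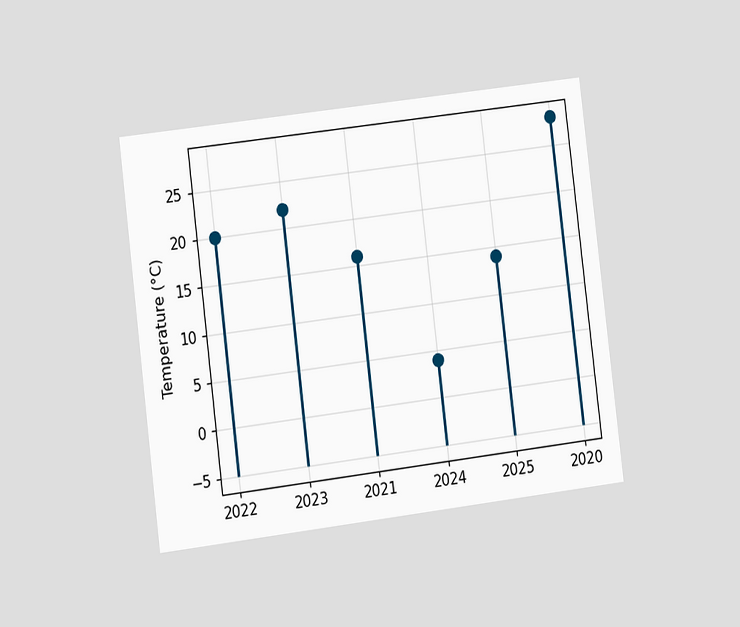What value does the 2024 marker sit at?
The chart is tilted about 7° counter-clockwise and viewed slightly from the left. The 2024 marker sits at 4°C.

4°C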